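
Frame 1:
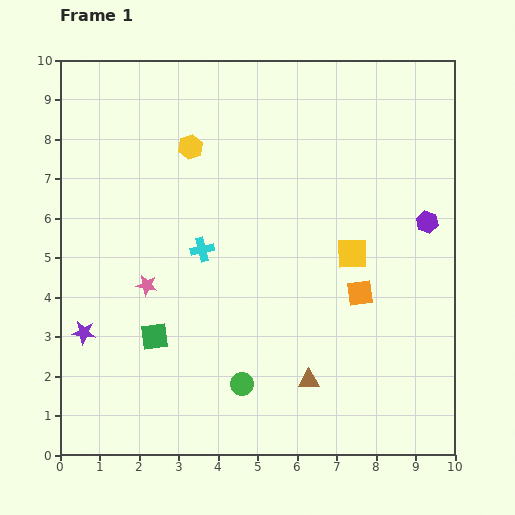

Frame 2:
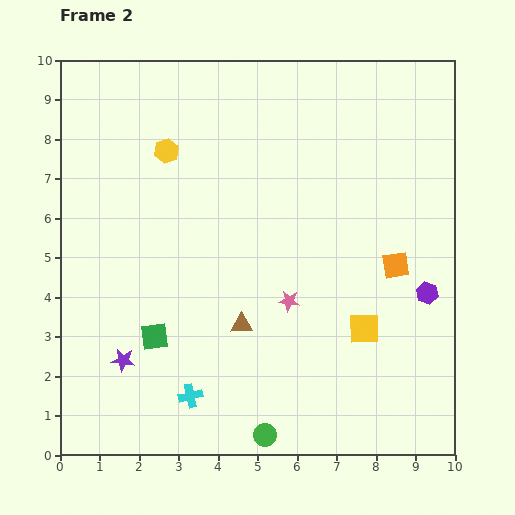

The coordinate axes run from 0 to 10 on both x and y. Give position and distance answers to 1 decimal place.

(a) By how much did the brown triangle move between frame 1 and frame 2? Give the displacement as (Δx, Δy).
(-1.7, 1.4)

The brown triangle was at (6.3, 1.9) in frame 1 and (4.6, 3.3) in frame 2.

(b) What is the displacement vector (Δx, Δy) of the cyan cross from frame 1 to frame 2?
(-0.3, -3.7)

The cyan cross was at (3.6, 5.2) in frame 1 and (3.3, 1.5) in frame 2.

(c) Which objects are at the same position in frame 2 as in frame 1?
the green square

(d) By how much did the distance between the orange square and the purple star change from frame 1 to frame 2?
+0.2

Distance in frame 1: 7.1. Distance in frame 2: 7.3.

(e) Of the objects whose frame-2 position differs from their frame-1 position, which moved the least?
the yellow hexagon

(moved 0.6)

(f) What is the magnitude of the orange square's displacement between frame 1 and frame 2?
1.1

The orange square moved from (7.6, 4.1) to (8.5, 4.8), a distance of √(0.9² + 0.7²) ≈ 1.1.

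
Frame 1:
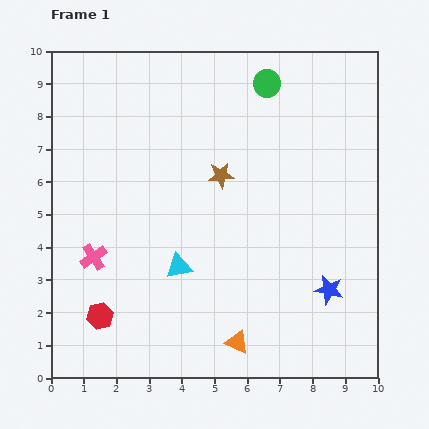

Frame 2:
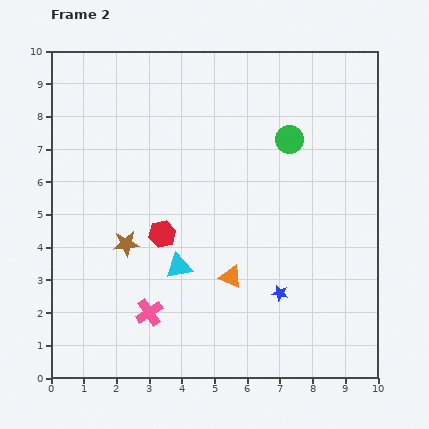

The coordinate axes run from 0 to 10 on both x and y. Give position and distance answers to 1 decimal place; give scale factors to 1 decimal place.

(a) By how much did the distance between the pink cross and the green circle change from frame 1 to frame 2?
-0.7

Distance in frame 1: 7.5. Distance in frame 2: 6.8.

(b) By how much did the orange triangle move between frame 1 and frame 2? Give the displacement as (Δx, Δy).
(-0.2, 2.0)

The orange triangle was at (5.7, 1.1) in frame 1 and (5.5, 3.1) in frame 2.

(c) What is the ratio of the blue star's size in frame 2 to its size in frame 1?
0.6×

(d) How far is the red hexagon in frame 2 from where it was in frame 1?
3.1

The red hexagon moved from (1.5, 1.9) to (3.4, 4.4), a distance of √(1.9² + 2.5²) ≈ 3.1.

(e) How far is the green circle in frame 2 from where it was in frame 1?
1.8

The green circle moved from (6.6, 9.0) to (7.3, 7.3), a distance of √(0.7² + 1.7²) ≈ 1.8.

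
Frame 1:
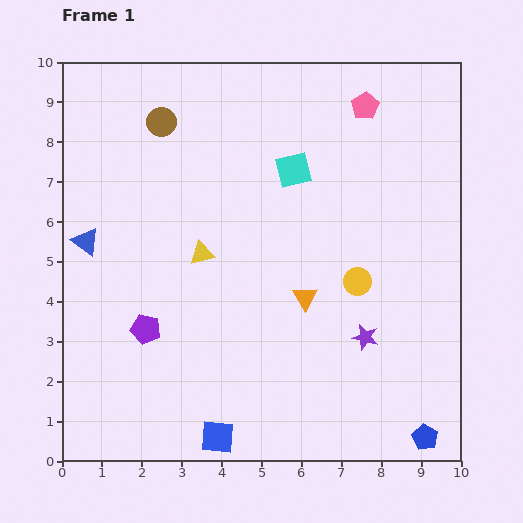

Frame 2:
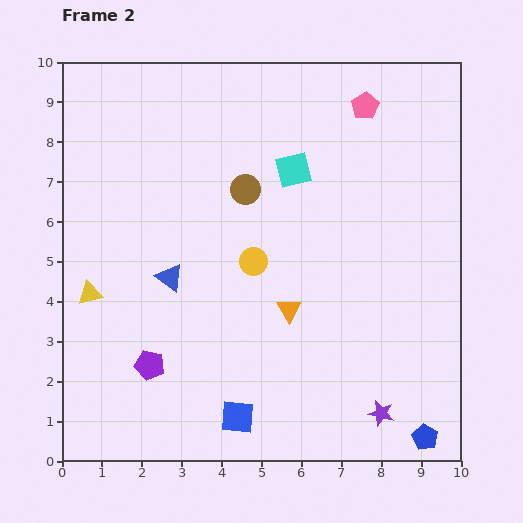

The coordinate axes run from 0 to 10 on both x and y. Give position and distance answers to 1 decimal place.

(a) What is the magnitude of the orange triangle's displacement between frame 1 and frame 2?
0.5

The orange triangle moved from (6.1, 4.1) to (5.7, 3.8), a distance of √(0.4² + 0.3²) ≈ 0.5.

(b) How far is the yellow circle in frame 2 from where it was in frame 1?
2.6

The yellow circle moved from (7.4, 4.5) to (4.8, 5.0), a distance of √(2.6² + 0.5²) ≈ 2.6.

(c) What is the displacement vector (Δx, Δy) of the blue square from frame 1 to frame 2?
(0.5, 0.5)

The blue square was at (3.9, 0.6) in frame 1 and (4.4, 1.1) in frame 2.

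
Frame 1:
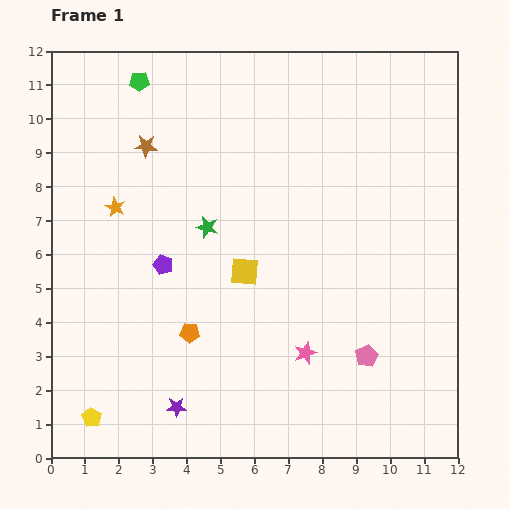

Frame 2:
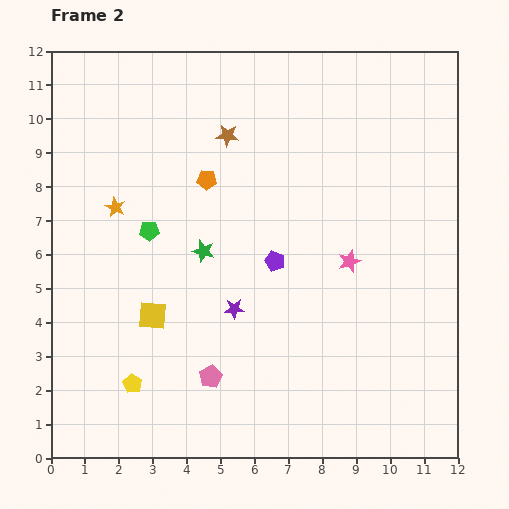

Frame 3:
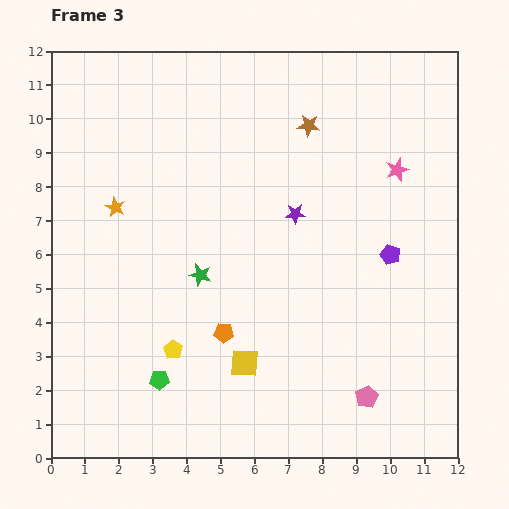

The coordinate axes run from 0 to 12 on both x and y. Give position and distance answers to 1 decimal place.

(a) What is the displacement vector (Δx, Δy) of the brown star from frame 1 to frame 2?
(2.4, 0.3)

The brown star was at (2.8, 9.2) in frame 1 and (5.2, 9.5) in frame 2.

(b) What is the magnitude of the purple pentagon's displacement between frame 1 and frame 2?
3.3

The purple pentagon moved from (3.3, 5.7) to (6.6, 5.8), a distance of √(3.3² + 0.1²) ≈ 3.3.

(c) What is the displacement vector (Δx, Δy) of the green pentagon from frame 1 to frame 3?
(0.6, -8.8)

The green pentagon was at (2.6, 11.1) in frame 1 and (3.2, 2.3) in frame 3.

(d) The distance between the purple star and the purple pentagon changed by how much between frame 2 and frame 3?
+1.2

Distance in frame 2: 1.8. Distance in frame 3: 3.0.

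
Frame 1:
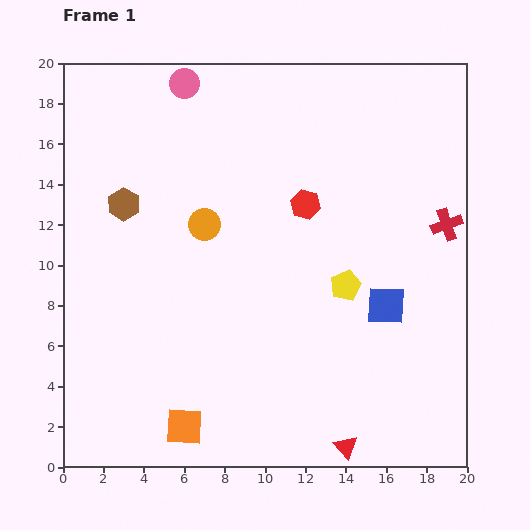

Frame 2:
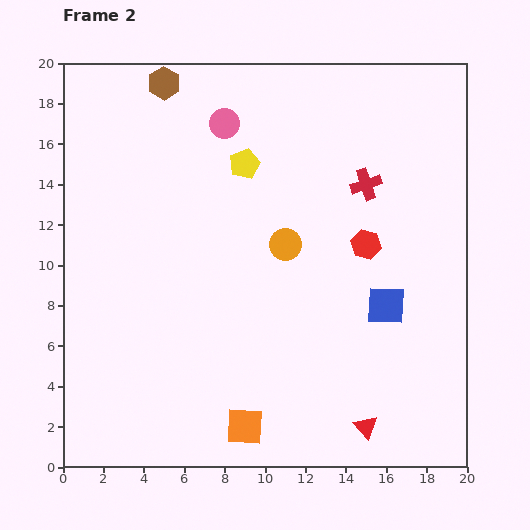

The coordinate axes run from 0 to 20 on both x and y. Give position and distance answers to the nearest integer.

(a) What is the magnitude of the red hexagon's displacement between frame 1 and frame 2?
4

The red hexagon moved from (12, 13) to (15, 11), a distance of √(3² + 2²) ≈ 4.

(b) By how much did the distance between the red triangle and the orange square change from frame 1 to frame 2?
-2

Distance in frame 1: 8. Distance in frame 2: 6.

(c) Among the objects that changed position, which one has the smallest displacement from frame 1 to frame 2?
the red triangle

(moved 1)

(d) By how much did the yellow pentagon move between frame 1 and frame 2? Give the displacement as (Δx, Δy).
(-5, 6)

The yellow pentagon was at (14, 9) in frame 1 and (9, 15) in frame 2.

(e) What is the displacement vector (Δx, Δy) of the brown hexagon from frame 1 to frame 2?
(2, 6)

The brown hexagon was at (3, 13) in frame 1 and (5, 19) in frame 2.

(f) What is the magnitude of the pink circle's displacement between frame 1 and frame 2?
3

The pink circle moved from (6, 19) to (8, 17), a distance of √(2² + 2²) ≈ 3.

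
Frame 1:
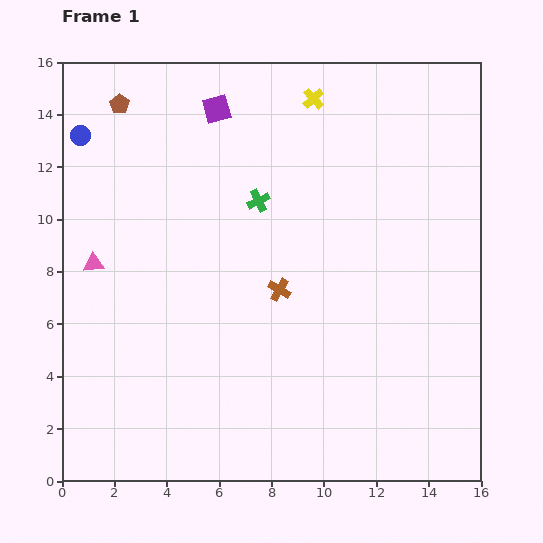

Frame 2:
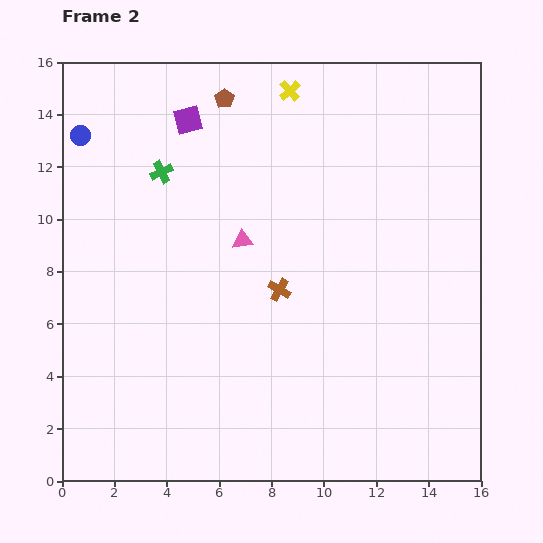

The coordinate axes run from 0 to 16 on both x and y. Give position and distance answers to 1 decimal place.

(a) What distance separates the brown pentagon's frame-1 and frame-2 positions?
4.0

The brown pentagon moved from (2.2, 14.4) to (6.2, 14.6), a distance of √(4.0² + 0.2²) ≈ 4.0.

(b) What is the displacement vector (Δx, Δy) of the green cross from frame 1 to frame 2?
(-3.7, 1.1)

The green cross was at (7.5, 10.7) in frame 1 and (3.8, 11.8) in frame 2.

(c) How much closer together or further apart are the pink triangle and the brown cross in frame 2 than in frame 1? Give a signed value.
-4.8

Distance in frame 1: 7.2. Distance in frame 2: 2.4.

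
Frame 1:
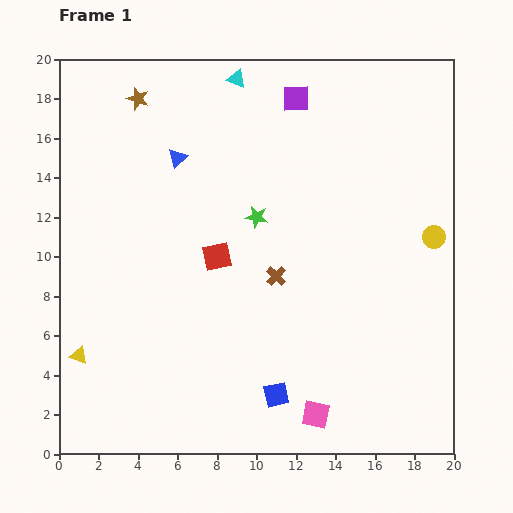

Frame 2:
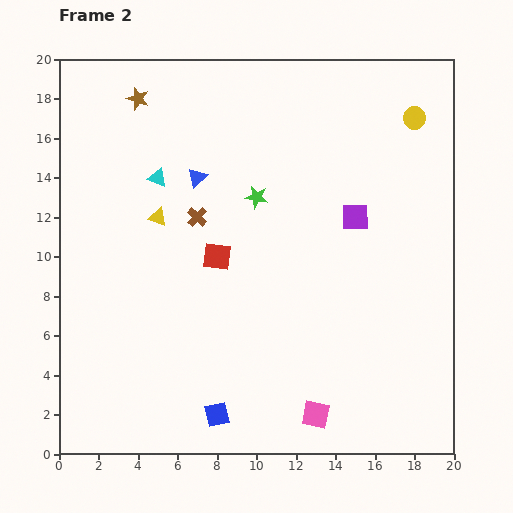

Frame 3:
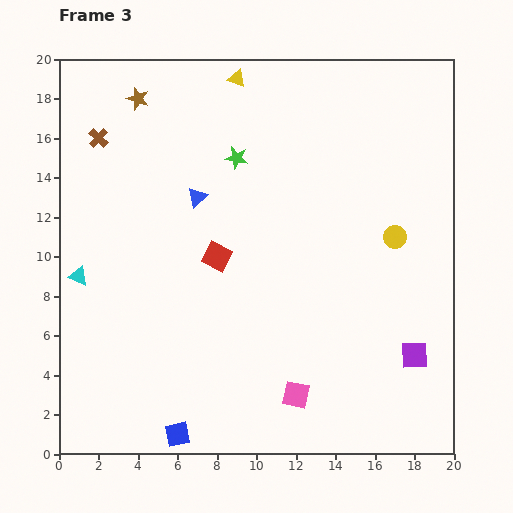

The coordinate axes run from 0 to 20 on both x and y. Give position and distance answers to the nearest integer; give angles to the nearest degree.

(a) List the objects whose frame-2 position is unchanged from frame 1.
the red square, the pink square, the brown star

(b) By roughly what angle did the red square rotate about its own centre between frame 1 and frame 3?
39° clockwise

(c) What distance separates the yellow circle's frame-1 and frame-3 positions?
2

The yellow circle moved from (19, 11) to (17, 11), a distance of √(2² + 0²) ≈ 2.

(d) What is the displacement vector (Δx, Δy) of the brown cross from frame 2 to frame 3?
(-5, 4)

The brown cross was at (7, 12) in frame 2 and (2, 16) in frame 3.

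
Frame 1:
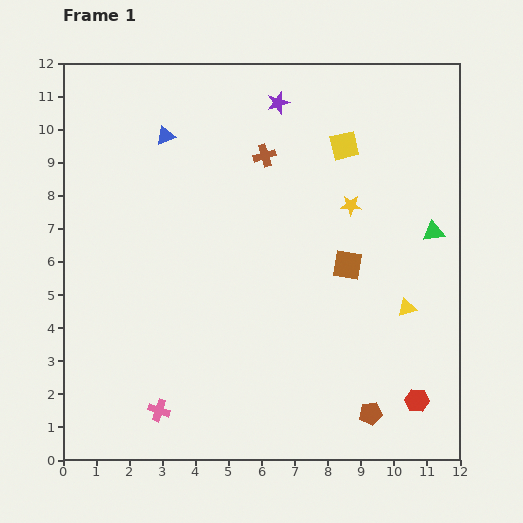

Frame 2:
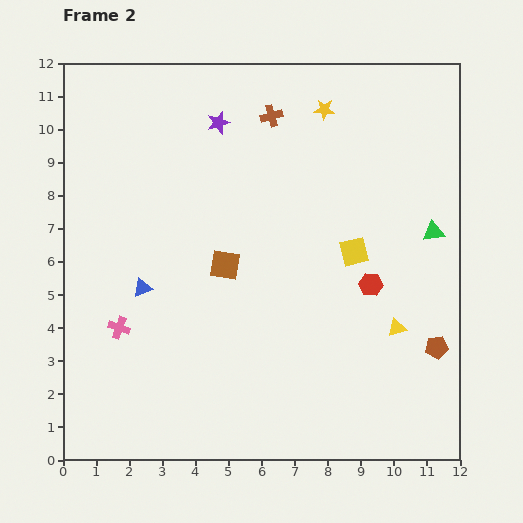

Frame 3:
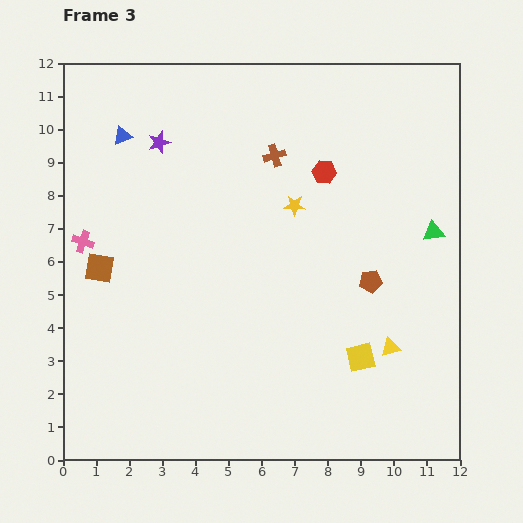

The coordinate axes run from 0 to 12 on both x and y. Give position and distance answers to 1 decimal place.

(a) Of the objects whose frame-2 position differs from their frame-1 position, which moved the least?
the yellow triangle

(moved 0.7)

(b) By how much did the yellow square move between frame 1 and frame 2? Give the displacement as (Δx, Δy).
(0.3, -3.2)

The yellow square was at (8.5, 9.5) in frame 1 and (8.8, 6.3) in frame 2.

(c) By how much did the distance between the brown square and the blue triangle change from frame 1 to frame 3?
-2.6

Distance in frame 1: 6.7. Distance in frame 3: 4.1.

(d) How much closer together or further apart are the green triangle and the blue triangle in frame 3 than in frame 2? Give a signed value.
+0.8

Distance in frame 2: 9.0. Distance in frame 3: 9.8.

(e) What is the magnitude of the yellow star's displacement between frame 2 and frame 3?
3.0

The yellow star moved from (7.9, 10.6) to (7.0, 7.7), a distance of √(0.9² + 2.9²) ≈ 3.0.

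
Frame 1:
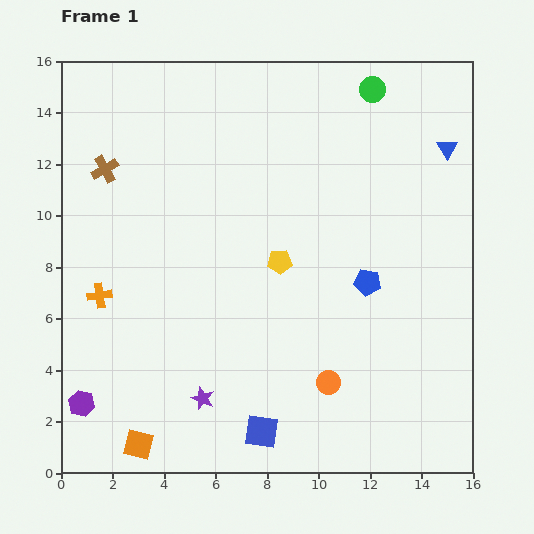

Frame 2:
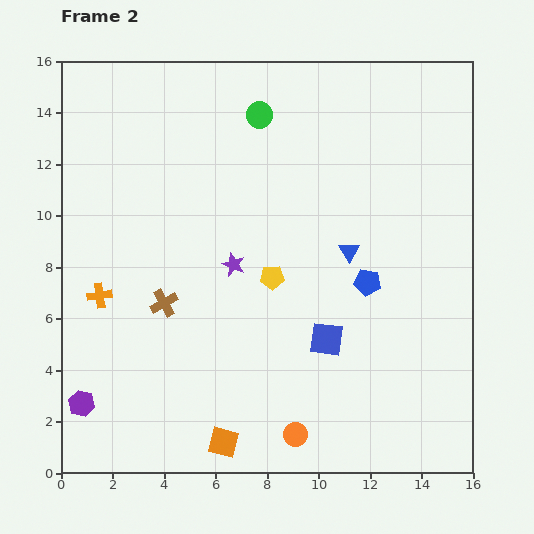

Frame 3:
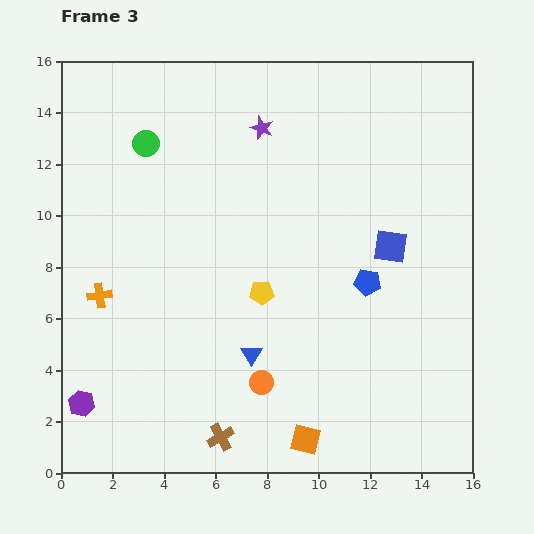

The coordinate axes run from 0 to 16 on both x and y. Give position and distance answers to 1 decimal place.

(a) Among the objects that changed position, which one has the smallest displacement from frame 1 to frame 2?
the yellow pentagon

(moved 0.7)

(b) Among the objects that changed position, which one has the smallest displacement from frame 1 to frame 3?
the yellow pentagon

(moved 1.4)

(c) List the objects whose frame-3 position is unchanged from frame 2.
the blue pentagon, the orange cross, the purple hexagon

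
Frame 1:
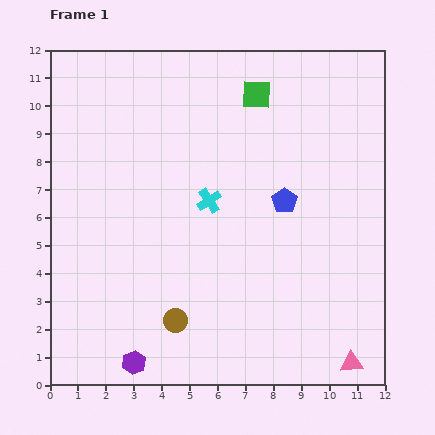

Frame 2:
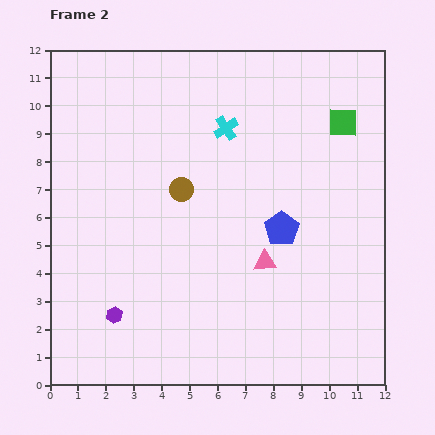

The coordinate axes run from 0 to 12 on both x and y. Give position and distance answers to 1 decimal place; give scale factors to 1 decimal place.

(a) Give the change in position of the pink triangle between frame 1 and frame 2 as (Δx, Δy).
(-3.1, 3.6)

The pink triangle was at (10.8, 0.8) in frame 1 and (7.7, 4.4) in frame 2.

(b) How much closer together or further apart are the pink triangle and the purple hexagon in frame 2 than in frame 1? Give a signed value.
-2.1

Distance in frame 1: 7.8. Distance in frame 2: 5.7.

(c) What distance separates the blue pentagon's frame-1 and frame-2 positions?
1.0

The blue pentagon moved from (8.4, 6.6) to (8.3, 5.6), a distance of √(0.1² + 1.0²) ≈ 1.0.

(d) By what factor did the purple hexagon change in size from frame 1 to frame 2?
0.7×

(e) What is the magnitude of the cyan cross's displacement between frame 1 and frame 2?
2.7

The cyan cross moved from (5.7, 6.6) to (6.3, 9.2), a distance of √(0.6² + 2.6²) ≈ 2.7.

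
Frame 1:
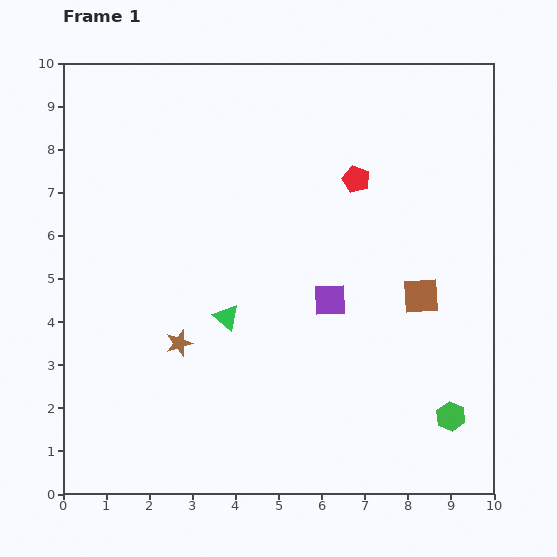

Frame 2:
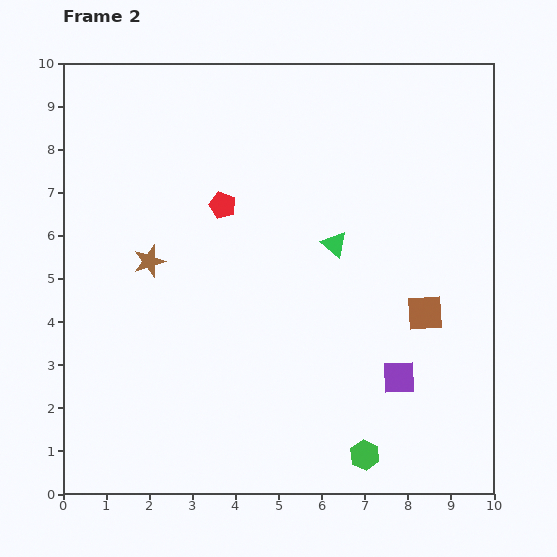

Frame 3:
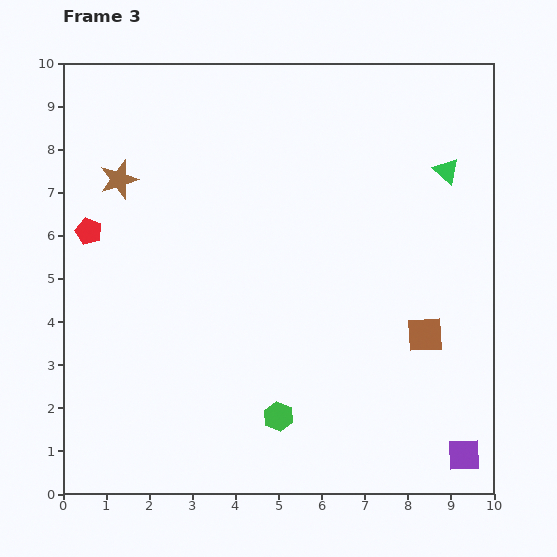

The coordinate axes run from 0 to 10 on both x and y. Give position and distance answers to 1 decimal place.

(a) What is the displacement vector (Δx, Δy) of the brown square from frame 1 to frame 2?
(0.1, -0.4)

The brown square was at (8.3, 4.6) in frame 1 and (8.4, 4.2) in frame 2.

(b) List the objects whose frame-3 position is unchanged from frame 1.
none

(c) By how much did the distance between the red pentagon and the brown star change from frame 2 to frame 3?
-0.7

Distance in frame 2: 2.1. Distance in frame 3: 1.4.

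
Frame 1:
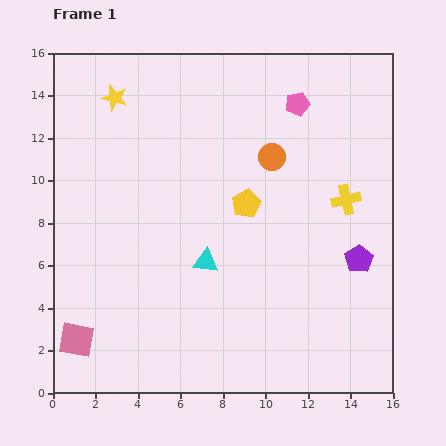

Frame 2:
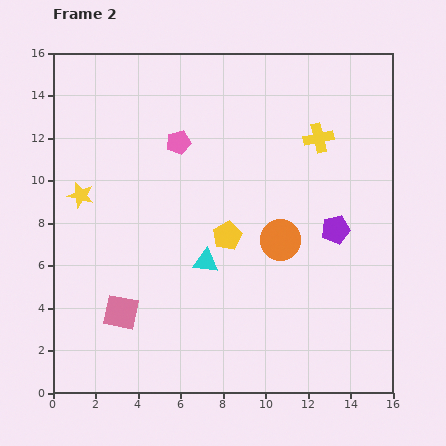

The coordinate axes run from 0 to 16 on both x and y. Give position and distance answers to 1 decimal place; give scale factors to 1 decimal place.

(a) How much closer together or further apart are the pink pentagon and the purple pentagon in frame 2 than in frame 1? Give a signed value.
+0.6

Distance in frame 1: 7.9. Distance in frame 2: 8.5.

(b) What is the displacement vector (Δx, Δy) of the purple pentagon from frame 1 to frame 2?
(-1.1, 1.4)

The purple pentagon was at (14.4, 6.3) in frame 1 and (13.3, 7.7) in frame 2.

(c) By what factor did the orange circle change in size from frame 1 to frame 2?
1.5×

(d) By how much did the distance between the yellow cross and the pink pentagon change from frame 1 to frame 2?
+1.5

Distance in frame 1: 5.1. Distance in frame 2: 6.6.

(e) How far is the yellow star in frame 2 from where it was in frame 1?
4.9

The yellow star moved from (2.9, 13.9) to (1.3, 9.3), a distance of √(1.6² + 4.6²) ≈ 4.9.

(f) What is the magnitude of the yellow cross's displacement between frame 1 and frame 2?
3.2

The yellow cross moved from (13.8, 9.1) to (12.5, 12.0), a distance of √(1.3² + 2.9²) ≈ 3.2.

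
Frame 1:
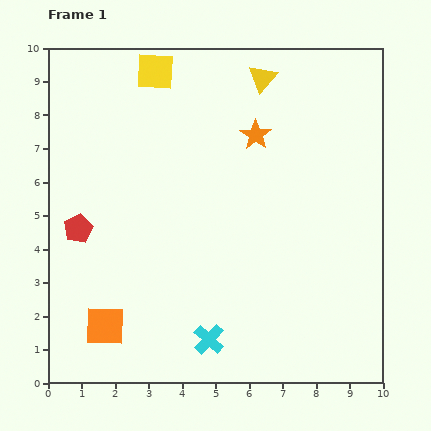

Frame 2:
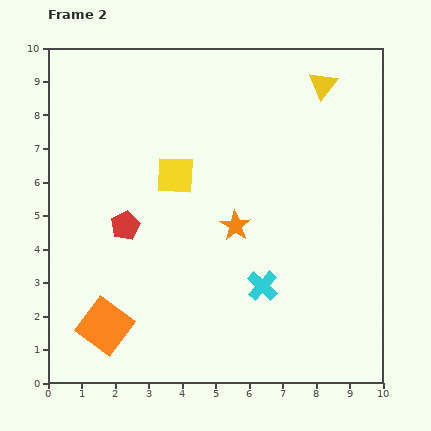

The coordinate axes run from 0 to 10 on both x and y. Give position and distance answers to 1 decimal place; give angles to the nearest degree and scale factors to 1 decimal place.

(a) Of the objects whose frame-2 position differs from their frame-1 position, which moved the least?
the red pentagon

(moved 1.4)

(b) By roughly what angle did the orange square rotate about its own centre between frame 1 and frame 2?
34° clockwise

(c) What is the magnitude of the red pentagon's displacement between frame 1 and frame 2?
1.4

The red pentagon moved from (0.9, 4.6) to (2.3, 4.7), a distance of √(1.4² + 0.1²) ≈ 1.4.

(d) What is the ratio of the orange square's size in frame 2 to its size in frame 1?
1.3×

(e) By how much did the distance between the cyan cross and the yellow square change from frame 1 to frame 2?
-4.0

Distance in frame 1: 8.2. Distance in frame 2: 4.2.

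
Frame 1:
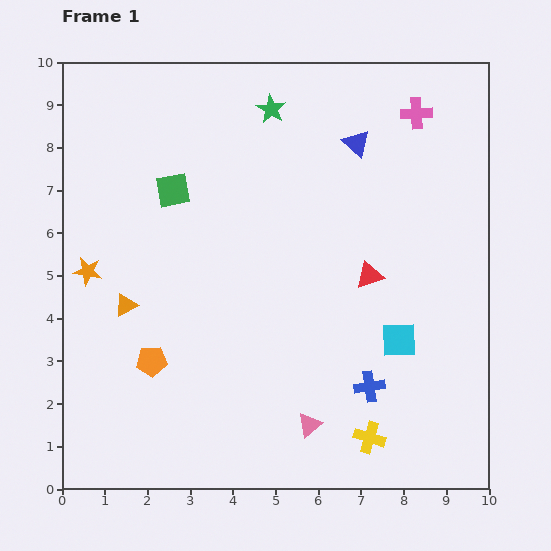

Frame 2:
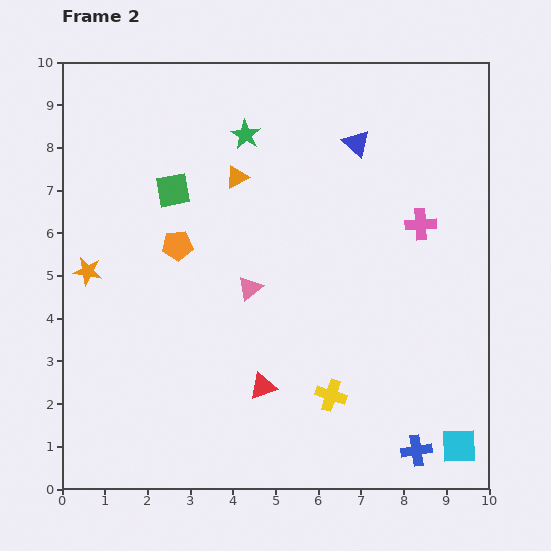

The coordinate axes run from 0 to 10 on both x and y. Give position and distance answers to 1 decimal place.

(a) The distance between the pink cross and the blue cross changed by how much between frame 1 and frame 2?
-1.2

Distance in frame 1: 6.5. Distance in frame 2: 5.3.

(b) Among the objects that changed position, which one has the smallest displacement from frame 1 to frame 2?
the green star

(moved 0.8)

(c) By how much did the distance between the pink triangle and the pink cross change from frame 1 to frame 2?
-3.4

Distance in frame 1: 7.7. Distance in frame 2: 4.3.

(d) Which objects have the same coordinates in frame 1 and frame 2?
the green square, the blue triangle, the orange star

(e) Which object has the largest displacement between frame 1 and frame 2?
the orange triangle

(moved 4.0; next 3.6)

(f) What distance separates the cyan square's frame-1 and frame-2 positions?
2.9

The cyan square moved from (7.9, 3.5) to (9.3, 1.0), a distance of √(1.4² + 2.5²) ≈ 2.9.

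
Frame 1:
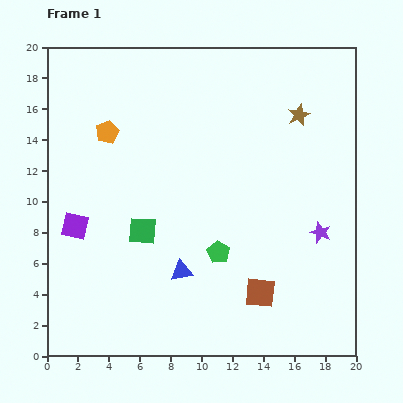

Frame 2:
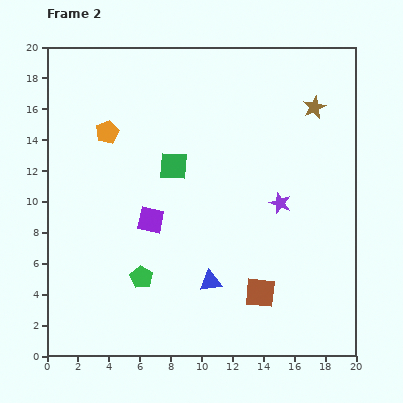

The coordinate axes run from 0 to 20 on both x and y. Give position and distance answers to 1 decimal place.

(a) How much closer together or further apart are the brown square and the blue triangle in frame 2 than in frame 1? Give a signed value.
-2.0

Distance in frame 1: 5.3. Distance in frame 2: 3.3.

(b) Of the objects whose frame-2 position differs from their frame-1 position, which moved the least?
the brown star

(moved 1.1)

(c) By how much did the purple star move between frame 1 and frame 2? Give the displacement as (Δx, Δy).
(-2.6, 1.9)

The purple star was at (17.7, 8.0) in frame 1 and (15.1, 9.9) in frame 2.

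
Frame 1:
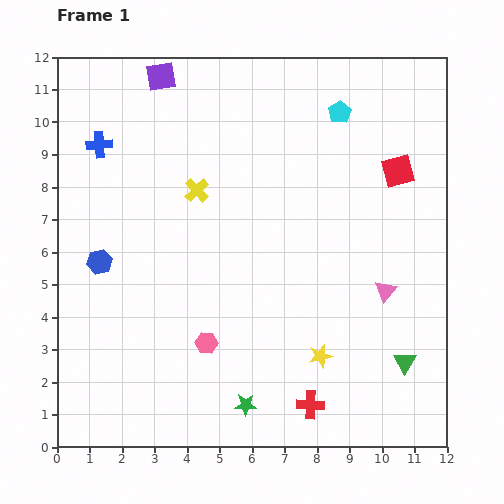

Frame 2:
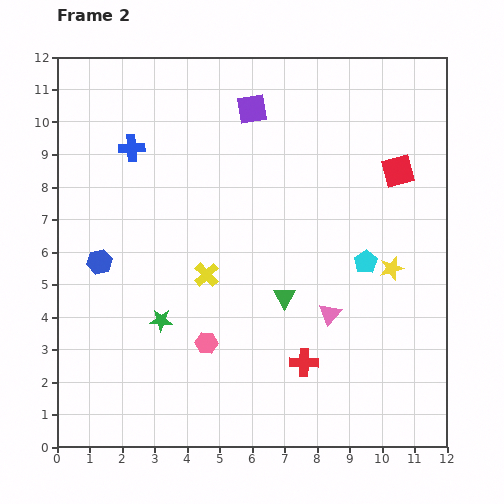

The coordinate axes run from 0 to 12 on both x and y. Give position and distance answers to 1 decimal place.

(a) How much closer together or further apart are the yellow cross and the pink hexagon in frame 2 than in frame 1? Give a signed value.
-2.6

Distance in frame 1: 4.7. Distance in frame 2: 2.1.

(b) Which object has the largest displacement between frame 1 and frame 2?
the cyan pentagon

(moved 4.7; next 4.2)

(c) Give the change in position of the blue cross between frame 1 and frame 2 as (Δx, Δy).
(1.0, -0.1)

The blue cross was at (1.3, 9.3) in frame 1 and (2.3, 9.2) in frame 2.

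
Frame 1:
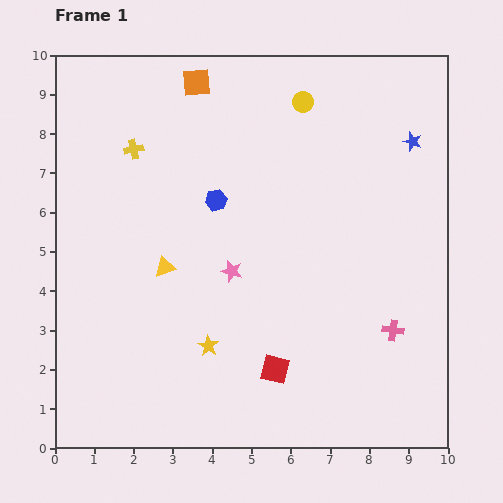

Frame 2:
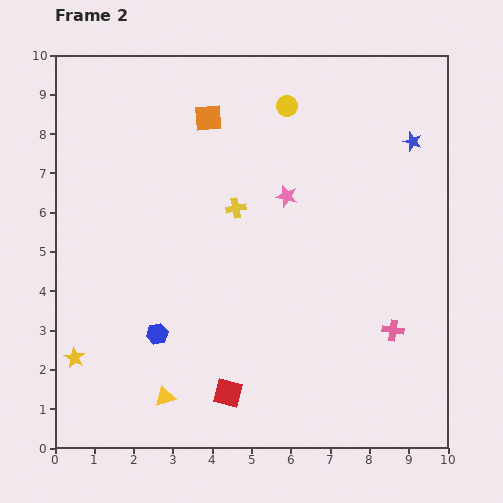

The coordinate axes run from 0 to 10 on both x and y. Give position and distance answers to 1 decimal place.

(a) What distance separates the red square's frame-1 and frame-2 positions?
1.3

The red square moved from (5.6, 2.0) to (4.4, 1.4), a distance of √(1.2² + 0.6²) ≈ 1.3.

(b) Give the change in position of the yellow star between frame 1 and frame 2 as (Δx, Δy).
(-3.4, -0.3)

The yellow star was at (3.9, 2.6) in frame 1 and (0.5, 2.3) in frame 2.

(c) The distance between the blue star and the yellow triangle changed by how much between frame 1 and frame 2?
+2.0

Distance in frame 1: 7.1. Distance in frame 2: 9.1.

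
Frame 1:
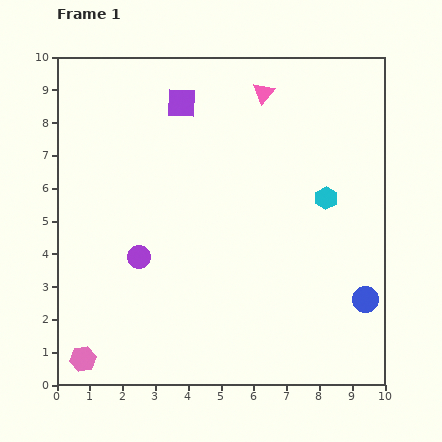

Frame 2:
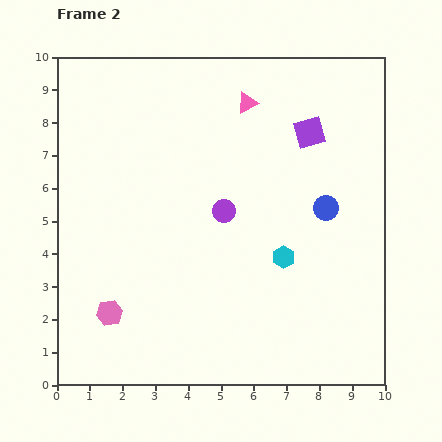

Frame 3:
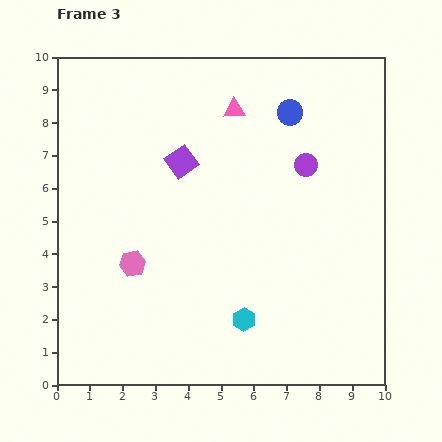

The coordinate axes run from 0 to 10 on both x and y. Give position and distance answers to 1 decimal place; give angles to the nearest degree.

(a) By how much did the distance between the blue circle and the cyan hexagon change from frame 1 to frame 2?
-1.3

Distance in frame 1: 3.3. Distance in frame 2: 2.0.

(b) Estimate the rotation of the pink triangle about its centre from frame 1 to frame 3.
46° clockwise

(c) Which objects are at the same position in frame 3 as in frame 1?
none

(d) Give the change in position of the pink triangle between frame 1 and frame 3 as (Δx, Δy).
(-0.9, -0.5)

The pink triangle was at (6.3, 8.9) in frame 1 and (5.4, 8.4) in frame 3.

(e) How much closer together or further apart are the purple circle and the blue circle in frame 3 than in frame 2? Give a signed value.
-1.4

Distance in frame 2: 3.1. Distance in frame 3: 1.7.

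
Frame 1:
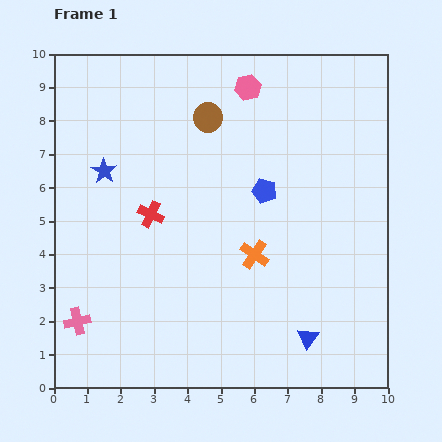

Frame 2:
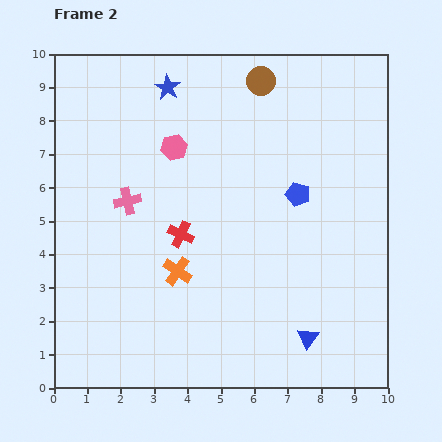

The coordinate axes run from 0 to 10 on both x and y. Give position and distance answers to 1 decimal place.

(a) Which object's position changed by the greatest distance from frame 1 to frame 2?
the pink cross

(moved 3.9; next 3.1)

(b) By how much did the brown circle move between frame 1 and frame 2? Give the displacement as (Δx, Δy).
(1.6, 1.1)

The brown circle was at (4.6, 8.1) in frame 1 and (6.2, 9.2) in frame 2.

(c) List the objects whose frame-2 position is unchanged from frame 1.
the blue triangle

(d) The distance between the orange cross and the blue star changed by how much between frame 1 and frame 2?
+0.4

Distance in frame 1: 5.1. Distance in frame 2: 5.5.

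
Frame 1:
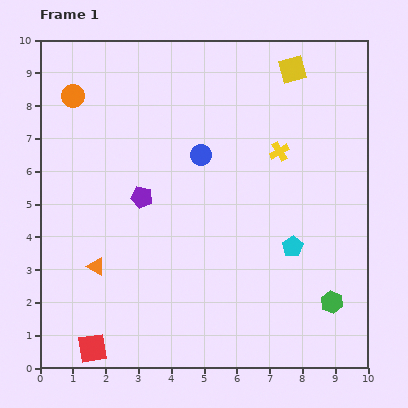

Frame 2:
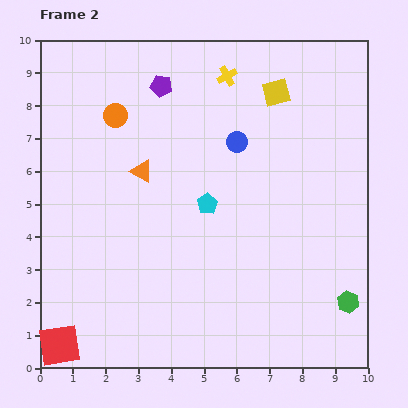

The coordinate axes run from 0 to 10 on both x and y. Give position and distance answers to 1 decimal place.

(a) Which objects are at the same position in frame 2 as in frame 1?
none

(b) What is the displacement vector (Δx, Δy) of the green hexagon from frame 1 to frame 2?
(0.5, 0.0)

The green hexagon was at (8.9, 2.0) in frame 1 and (9.4, 2.0) in frame 2.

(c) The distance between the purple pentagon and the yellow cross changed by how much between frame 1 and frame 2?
-2.4

Distance in frame 1: 4.4. Distance in frame 2: 2.0.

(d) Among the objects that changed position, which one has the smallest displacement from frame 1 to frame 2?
the green hexagon

(moved 0.5)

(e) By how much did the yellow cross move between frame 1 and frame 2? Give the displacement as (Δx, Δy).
(-1.6, 2.3)

The yellow cross was at (7.3, 6.6) in frame 1 and (5.7, 8.9) in frame 2.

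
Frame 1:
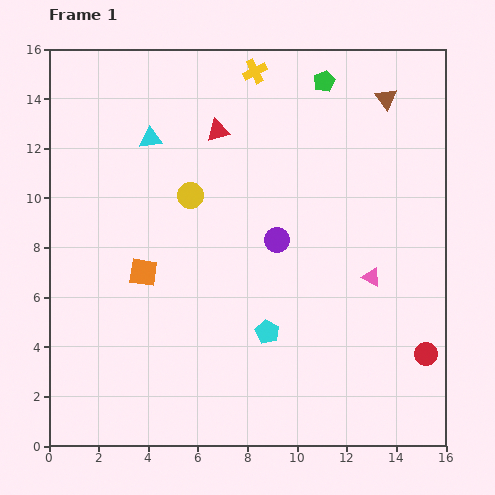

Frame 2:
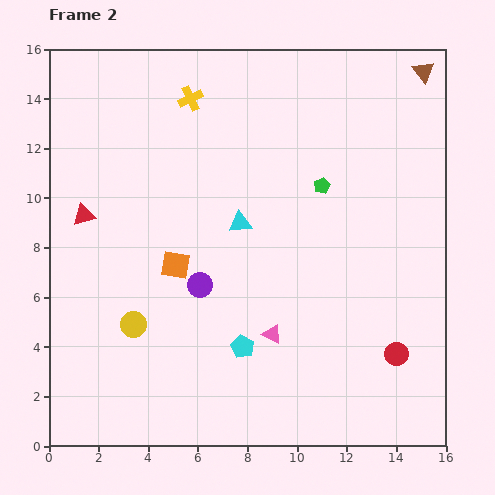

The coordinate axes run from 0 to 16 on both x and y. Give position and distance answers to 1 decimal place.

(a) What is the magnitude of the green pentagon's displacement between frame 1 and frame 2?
4.2

The green pentagon moved from (11.1, 14.7) to (11.0, 10.5), a distance of √(0.1² + 4.2²) ≈ 4.2.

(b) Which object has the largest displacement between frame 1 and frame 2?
the red triangle

(moved 6.4; next 5.7)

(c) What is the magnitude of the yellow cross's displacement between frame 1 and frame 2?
2.8

The yellow cross moved from (8.3, 15.1) to (5.7, 14.0), a distance of √(2.6² + 1.1²) ≈ 2.8.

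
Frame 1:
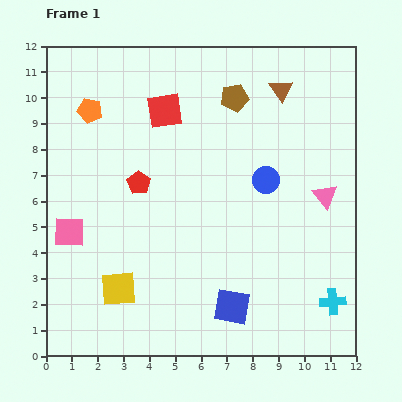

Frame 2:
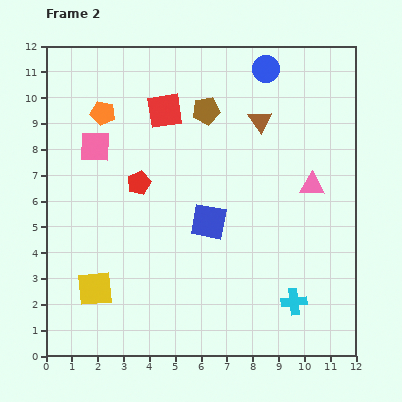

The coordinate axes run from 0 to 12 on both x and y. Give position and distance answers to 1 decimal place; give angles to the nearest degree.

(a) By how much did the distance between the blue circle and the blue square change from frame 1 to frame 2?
+1.2

Distance in frame 1: 5.1. Distance in frame 2: 6.3.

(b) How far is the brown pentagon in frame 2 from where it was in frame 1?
1.2

The brown pentagon moved from (7.3, 10.0) to (6.2, 9.5), a distance of √(1.1² + 0.5²) ≈ 1.2.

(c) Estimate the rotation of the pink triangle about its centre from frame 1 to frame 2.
48° counter-clockwise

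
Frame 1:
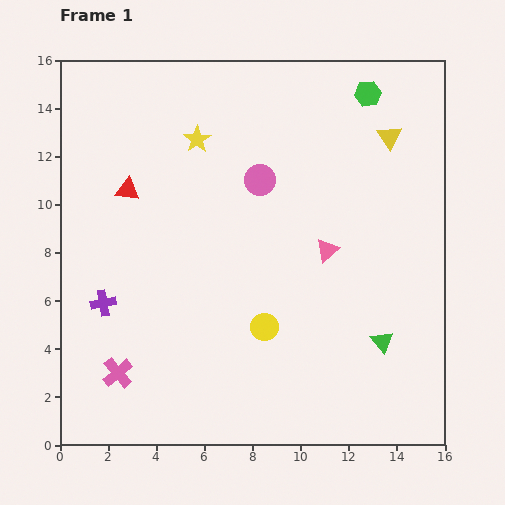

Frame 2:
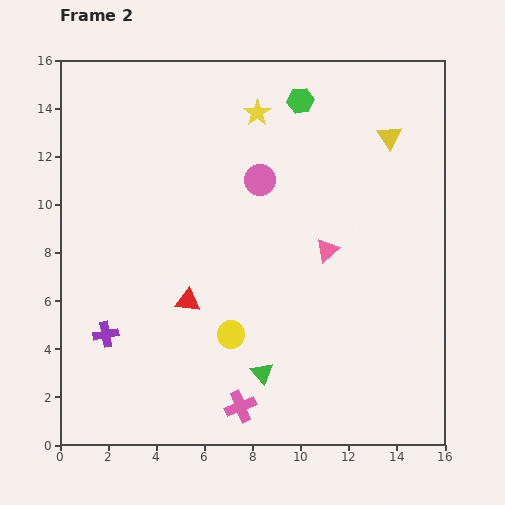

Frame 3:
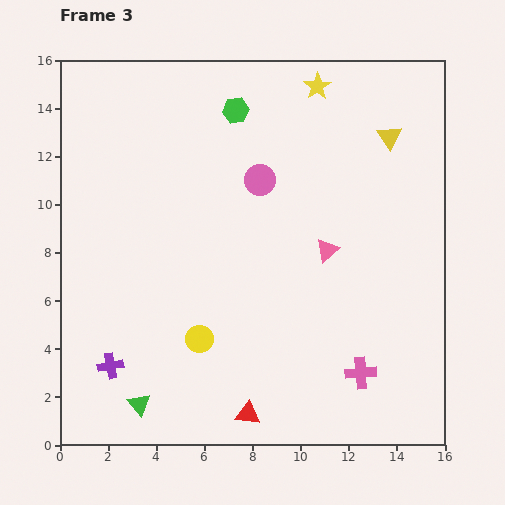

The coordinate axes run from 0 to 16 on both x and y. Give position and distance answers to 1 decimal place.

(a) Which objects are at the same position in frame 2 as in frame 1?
the pink triangle, the pink circle, the yellow triangle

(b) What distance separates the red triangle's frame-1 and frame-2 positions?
5.2

The red triangle moved from (2.8, 10.6) to (5.3, 6.0), a distance of √(2.5² + 4.6²) ≈ 5.2.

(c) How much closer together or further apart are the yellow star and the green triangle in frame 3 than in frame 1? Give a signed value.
+3.7

Distance in frame 1: 11.4. Distance in frame 3: 15.1.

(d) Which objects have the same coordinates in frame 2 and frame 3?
the pink triangle, the pink circle, the yellow triangle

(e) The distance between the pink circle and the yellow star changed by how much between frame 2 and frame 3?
+1.8

Distance in frame 2: 2.8. Distance in frame 3: 4.6.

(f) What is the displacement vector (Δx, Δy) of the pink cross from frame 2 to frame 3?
(5.0, 1.4)

The pink cross was at (7.5, 1.6) in frame 2 and (12.5, 3.0) in frame 3.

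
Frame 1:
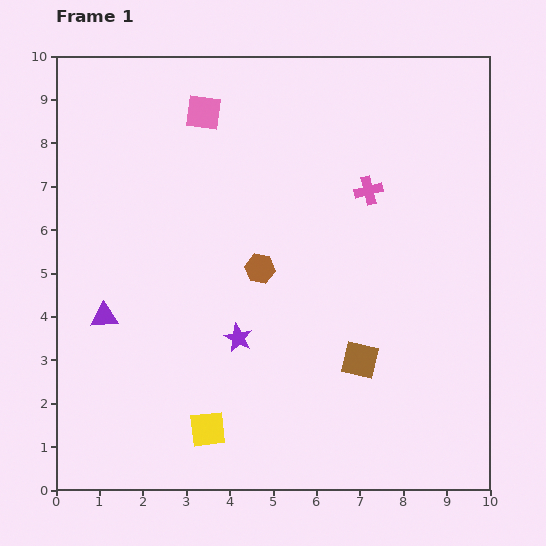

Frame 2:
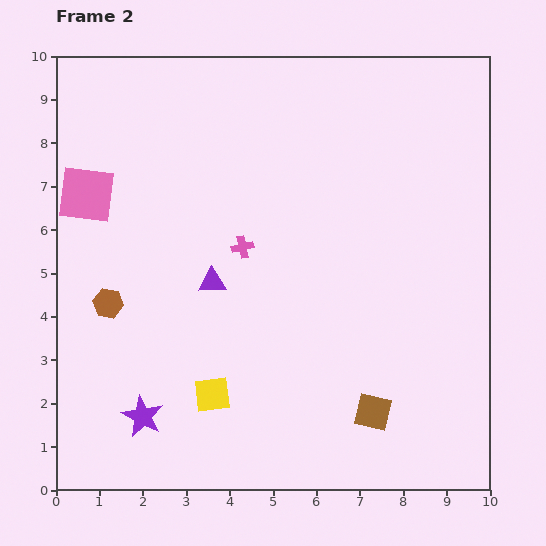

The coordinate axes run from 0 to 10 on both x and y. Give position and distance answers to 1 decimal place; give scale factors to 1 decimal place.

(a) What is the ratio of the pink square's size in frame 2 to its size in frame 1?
1.6×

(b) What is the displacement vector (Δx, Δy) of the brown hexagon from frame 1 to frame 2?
(-3.5, -0.8)

The brown hexagon was at (4.7, 5.1) in frame 1 and (1.2, 4.3) in frame 2.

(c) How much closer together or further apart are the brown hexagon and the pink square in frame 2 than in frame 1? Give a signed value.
-1.3

Distance in frame 1: 3.8. Distance in frame 2: 2.5.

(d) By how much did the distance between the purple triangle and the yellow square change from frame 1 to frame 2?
-0.9

Distance in frame 1: 3.5. Distance in frame 2: 2.6.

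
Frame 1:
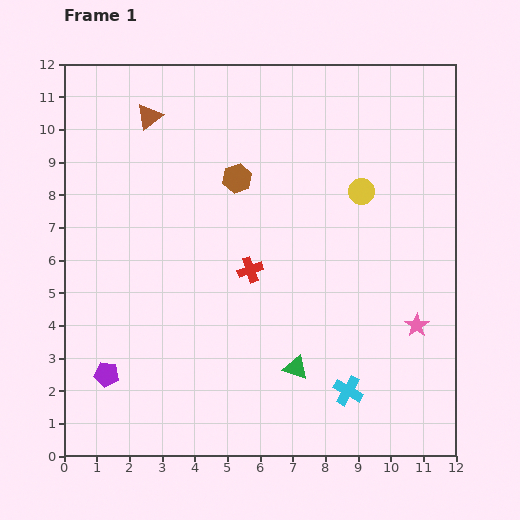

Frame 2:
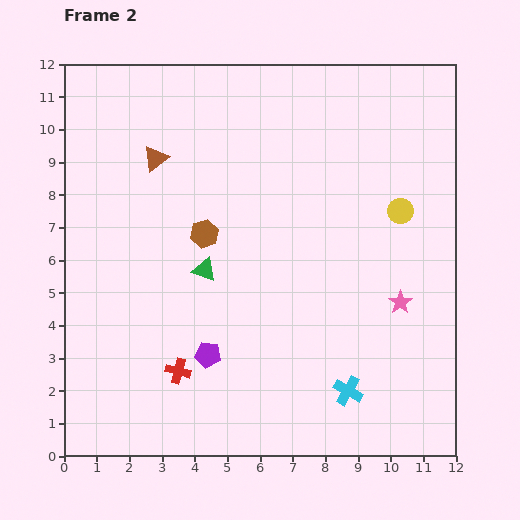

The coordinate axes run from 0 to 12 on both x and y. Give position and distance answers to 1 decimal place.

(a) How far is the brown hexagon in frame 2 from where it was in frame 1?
2.0

The brown hexagon moved from (5.3, 8.5) to (4.3, 6.8), a distance of √(1.0² + 1.7²) ≈ 2.0.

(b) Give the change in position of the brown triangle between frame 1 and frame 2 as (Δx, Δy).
(0.2, -1.3)

The brown triangle was at (2.6, 10.4) in frame 1 and (2.8, 9.1) in frame 2.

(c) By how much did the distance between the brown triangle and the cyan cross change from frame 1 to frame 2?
-1.2

Distance in frame 1: 10.4. Distance in frame 2: 9.2.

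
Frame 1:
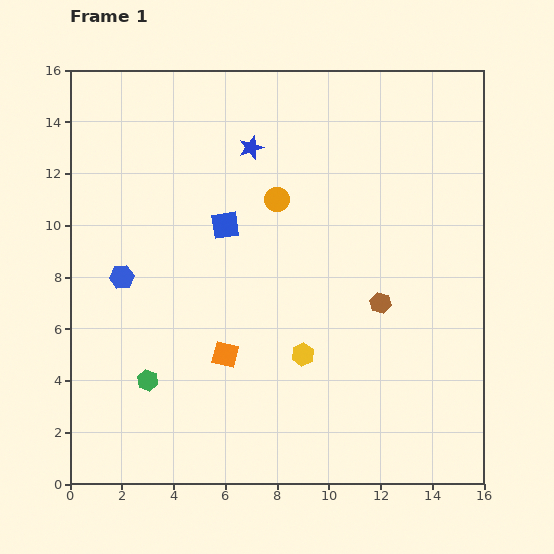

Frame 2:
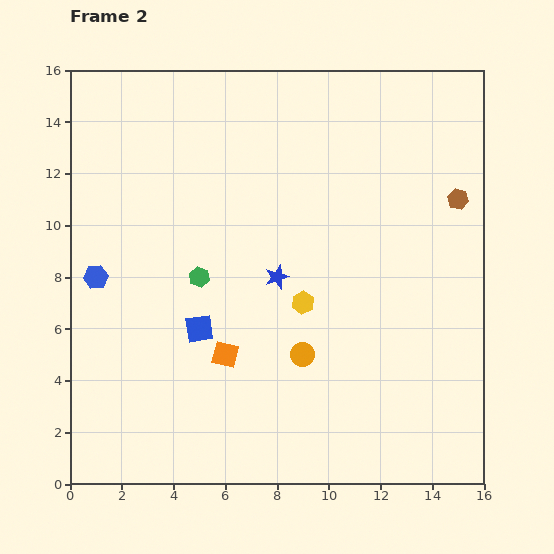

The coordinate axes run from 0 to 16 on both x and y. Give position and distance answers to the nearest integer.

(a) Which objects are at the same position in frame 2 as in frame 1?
the orange square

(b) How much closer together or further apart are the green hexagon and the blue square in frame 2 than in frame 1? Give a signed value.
-5

Distance in frame 1: 7. Distance in frame 2: 2.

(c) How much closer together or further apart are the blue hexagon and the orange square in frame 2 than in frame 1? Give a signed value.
+1

Distance in frame 1: 5. Distance in frame 2: 6.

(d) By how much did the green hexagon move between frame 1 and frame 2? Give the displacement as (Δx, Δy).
(2, 4)

The green hexagon was at (3, 4) in frame 1 and (5, 8) in frame 2.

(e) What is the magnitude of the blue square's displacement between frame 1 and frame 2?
4

The blue square moved from (6, 10) to (5, 6), a distance of √(1² + 4²) ≈ 4.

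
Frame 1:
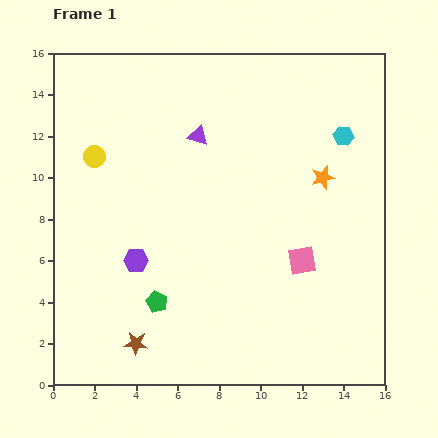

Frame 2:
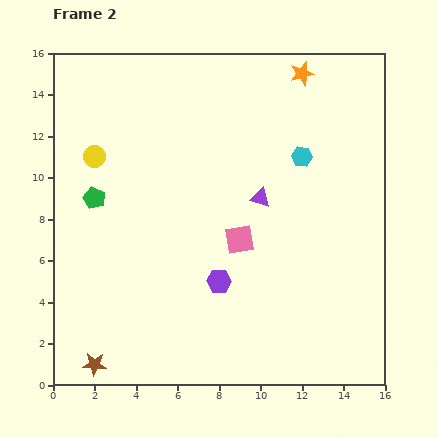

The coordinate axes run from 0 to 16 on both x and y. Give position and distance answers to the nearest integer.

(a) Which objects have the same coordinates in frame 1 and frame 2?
the yellow circle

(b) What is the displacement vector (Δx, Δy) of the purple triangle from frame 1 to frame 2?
(3, -3)

The purple triangle was at (7, 12) in frame 1 and (10, 9) in frame 2.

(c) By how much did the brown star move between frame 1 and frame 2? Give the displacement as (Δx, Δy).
(-2, -1)

The brown star was at (4, 2) in frame 1 and (2, 1) in frame 2.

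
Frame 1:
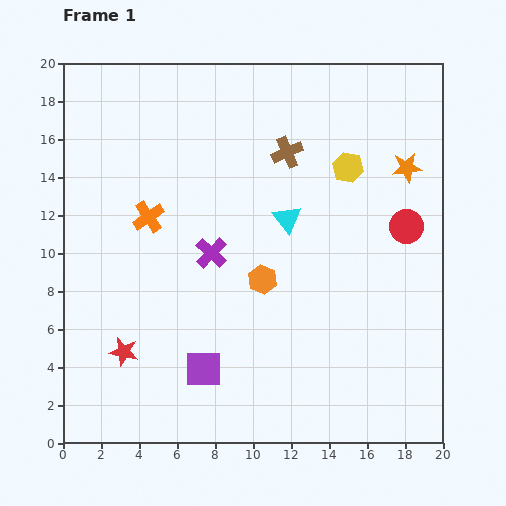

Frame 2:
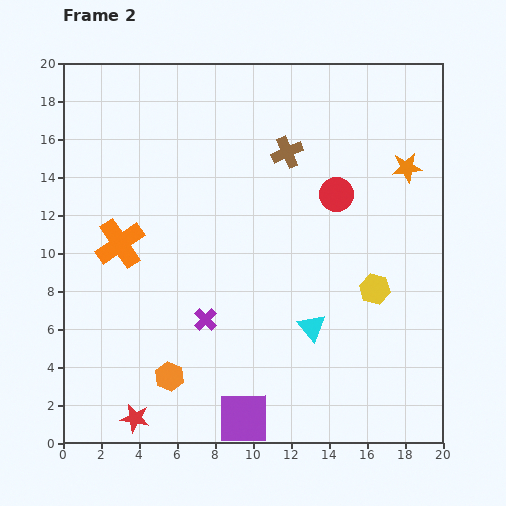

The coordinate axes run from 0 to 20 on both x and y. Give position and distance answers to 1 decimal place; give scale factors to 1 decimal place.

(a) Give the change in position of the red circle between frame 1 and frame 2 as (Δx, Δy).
(-3.7, 1.7)

The red circle was at (18.1, 11.4) in frame 1 and (14.4, 13.1) in frame 2.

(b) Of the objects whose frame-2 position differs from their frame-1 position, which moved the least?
the orange cross

(moved 2.1)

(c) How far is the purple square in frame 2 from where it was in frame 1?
3.3

The purple square moved from (7.4, 3.9) to (9.5, 1.3), a distance of √(2.1² + 2.6²) ≈ 3.3.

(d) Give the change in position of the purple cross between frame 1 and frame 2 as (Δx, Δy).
(-0.3, -3.5)

The purple cross was at (7.8, 10.0) in frame 1 and (7.5, 6.5) in frame 2.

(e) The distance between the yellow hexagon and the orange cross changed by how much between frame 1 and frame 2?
+2.8

Distance in frame 1: 10.8. Distance in frame 2: 13.6.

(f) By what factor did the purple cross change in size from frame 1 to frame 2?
0.7×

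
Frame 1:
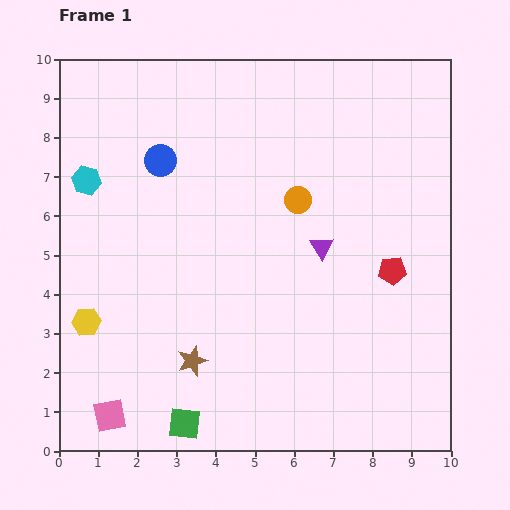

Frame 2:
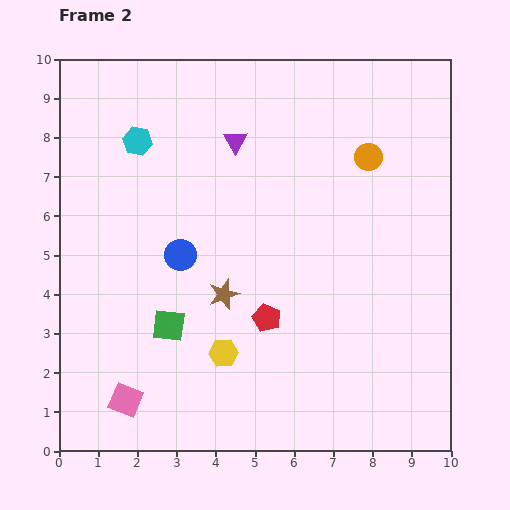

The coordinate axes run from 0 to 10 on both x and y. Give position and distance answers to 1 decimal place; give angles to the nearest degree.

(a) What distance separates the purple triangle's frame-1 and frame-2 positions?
3.5

The purple triangle moved from (6.7, 5.2) to (4.5, 7.9), a distance of √(2.2² + 2.7²) ≈ 3.5.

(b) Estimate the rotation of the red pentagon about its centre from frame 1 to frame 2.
27° clockwise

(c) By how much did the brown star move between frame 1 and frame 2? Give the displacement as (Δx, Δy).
(0.8, 1.7)

The brown star was at (3.4, 2.3) in frame 1 and (4.2, 4.0) in frame 2.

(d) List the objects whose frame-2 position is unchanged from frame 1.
none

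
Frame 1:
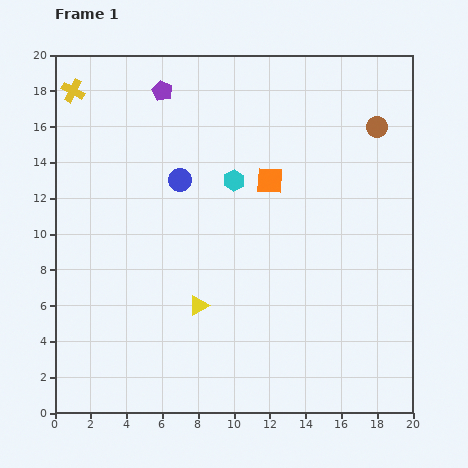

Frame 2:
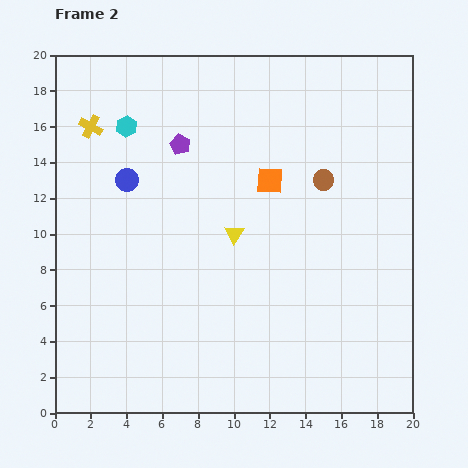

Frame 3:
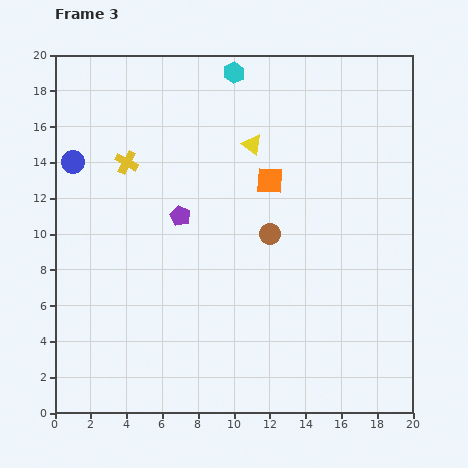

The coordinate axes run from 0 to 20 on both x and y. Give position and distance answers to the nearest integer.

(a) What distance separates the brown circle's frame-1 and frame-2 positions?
4

The brown circle moved from (18, 16) to (15, 13), a distance of √(3² + 3²) ≈ 4.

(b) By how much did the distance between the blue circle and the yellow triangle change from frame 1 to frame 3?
+3

Distance in frame 1: 7. Distance in frame 3: 10.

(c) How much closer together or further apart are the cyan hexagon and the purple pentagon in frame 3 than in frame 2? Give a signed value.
+6

Distance in frame 2: 3. Distance in frame 3: 9.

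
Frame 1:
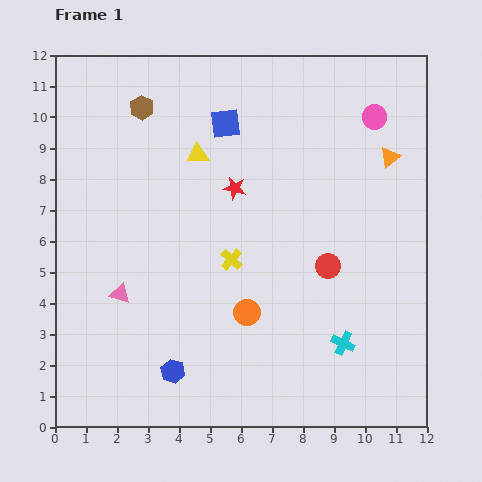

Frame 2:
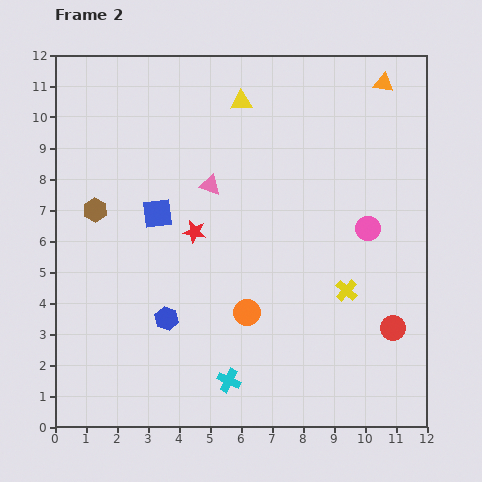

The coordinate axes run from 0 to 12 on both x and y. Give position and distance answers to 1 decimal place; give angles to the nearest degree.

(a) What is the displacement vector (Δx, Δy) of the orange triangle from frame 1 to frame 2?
(-0.2, 2.4)

The orange triangle was at (10.8, 8.7) in frame 1 and (10.6, 11.1) in frame 2.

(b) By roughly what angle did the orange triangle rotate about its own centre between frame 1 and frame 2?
47° clockwise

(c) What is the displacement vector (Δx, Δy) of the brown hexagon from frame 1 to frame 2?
(-1.5, -3.3)

The brown hexagon was at (2.8, 10.3) in frame 1 and (1.3, 7.0) in frame 2.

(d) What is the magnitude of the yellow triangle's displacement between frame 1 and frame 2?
2.2

The yellow triangle moved from (4.6, 8.8) to (6.0, 10.5), a distance of √(1.4² + 1.7²) ≈ 2.2.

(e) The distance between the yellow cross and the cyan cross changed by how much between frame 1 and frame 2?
+0.3

Distance in frame 1: 4.5. Distance in frame 2: 4.8.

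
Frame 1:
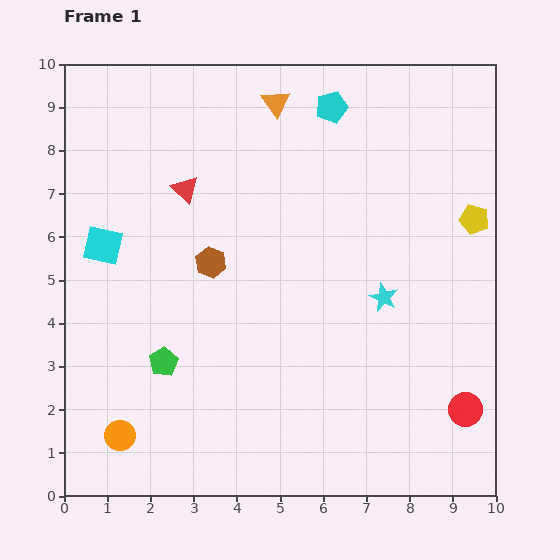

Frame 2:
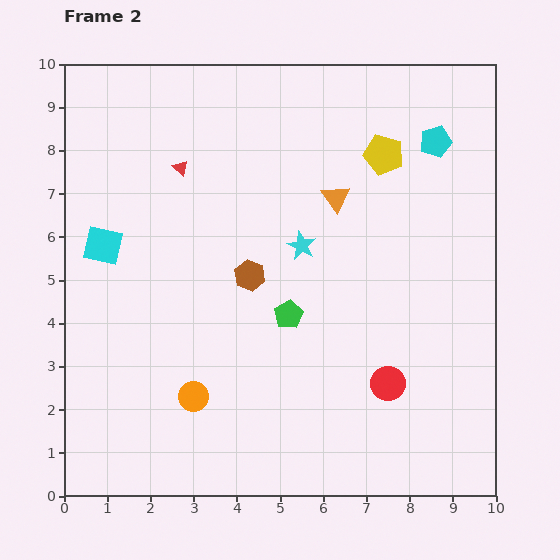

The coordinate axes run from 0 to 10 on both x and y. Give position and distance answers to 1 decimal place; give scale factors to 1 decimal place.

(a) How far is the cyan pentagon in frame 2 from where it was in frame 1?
2.5

The cyan pentagon moved from (6.2, 9.0) to (8.6, 8.2), a distance of √(2.4² + 0.8²) ≈ 2.5.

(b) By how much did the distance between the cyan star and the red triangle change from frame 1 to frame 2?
-1.9

Distance in frame 1: 5.2. Distance in frame 2: 3.3.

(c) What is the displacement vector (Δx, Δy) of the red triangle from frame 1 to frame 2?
(-0.1, 0.5)

The red triangle was at (2.8, 7.1) in frame 1 and (2.7, 7.6) in frame 2.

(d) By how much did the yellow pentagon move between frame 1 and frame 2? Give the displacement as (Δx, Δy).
(-2.1, 1.5)

The yellow pentagon was at (9.5, 6.4) in frame 1 and (7.4, 7.9) in frame 2.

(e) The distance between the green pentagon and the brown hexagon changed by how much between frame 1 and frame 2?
-1.2

Distance in frame 1: 2.5. Distance in frame 2: 1.3.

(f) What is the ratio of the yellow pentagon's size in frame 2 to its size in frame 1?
1.4×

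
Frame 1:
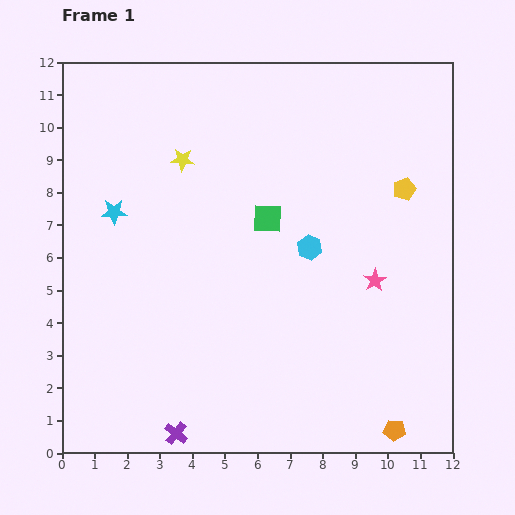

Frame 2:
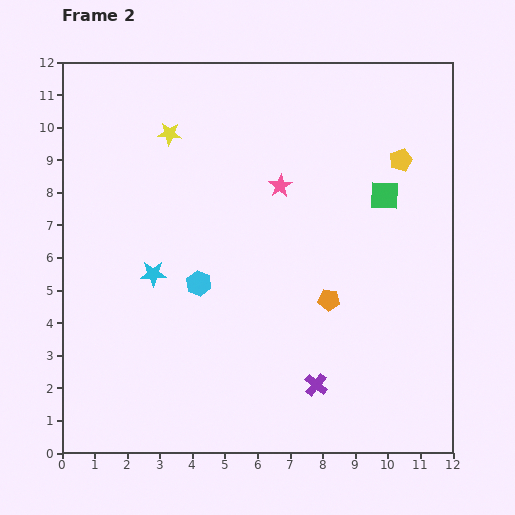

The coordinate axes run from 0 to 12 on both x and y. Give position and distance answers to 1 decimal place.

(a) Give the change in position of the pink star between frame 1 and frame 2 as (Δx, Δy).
(-2.9, 2.9)

The pink star was at (9.6, 5.3) in frame 1 and (6.7, 8.2) in frame 2.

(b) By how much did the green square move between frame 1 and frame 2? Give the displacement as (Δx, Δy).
(3.6, 0.7)

The green square was at (6.3, 7.2) in frame 1 and (9.9, 7.9) in frame 2.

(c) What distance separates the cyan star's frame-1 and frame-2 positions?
2.2

The cyan star moved from (1.6, 7.4) to (2.8, 5.5), a distance of √(1.2² + 1.9²) ≈ 2.2.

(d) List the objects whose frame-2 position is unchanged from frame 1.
none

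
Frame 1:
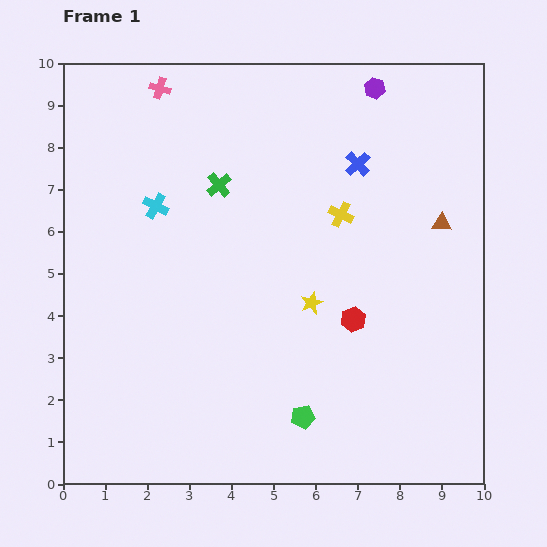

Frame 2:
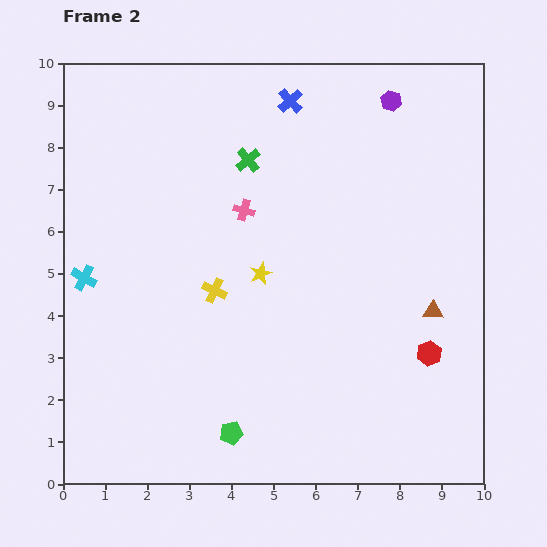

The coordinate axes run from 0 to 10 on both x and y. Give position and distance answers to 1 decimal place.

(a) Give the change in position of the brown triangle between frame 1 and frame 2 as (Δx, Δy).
(-0.2, -2.1)

The brown triangle was at (9.0, 6.2) in frame 1 and (8.8, 4.1) in frame 2.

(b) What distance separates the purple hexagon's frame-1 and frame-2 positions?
0.5

The purple hexagon moved from (7.4, 9.4) to (7.8, 9.1), a distance of √(0.4² + 0.3²) ≈ 0.5.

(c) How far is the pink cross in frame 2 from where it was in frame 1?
3.5

The pink cross moved from (2.3, 9.4) to (4.3, 6.5), a distance of √(2.0² + 2.9²) ≈ 3.5.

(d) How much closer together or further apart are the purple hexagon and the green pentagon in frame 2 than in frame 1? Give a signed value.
+0.8

Distance in frame 1: 8.0. Distance in frame 2: 8.8.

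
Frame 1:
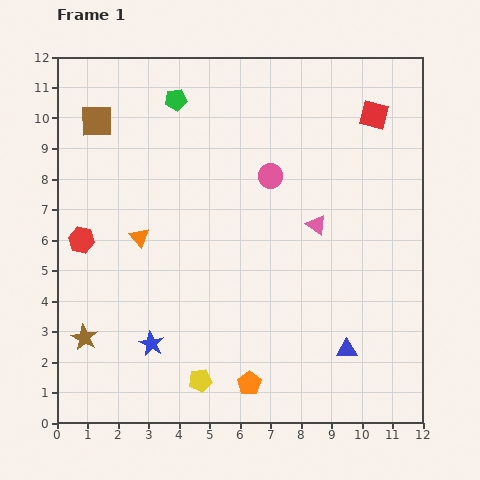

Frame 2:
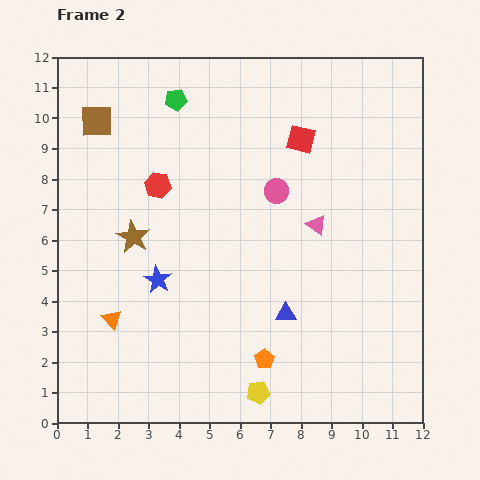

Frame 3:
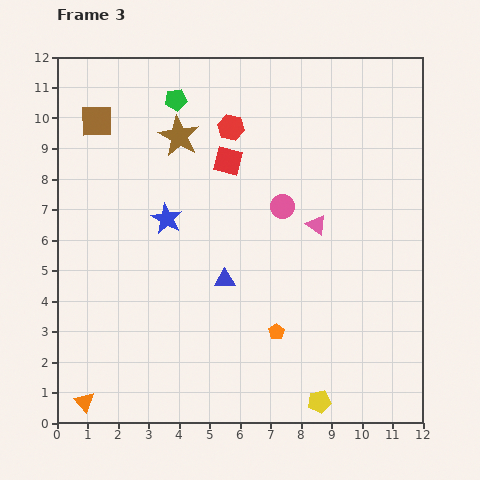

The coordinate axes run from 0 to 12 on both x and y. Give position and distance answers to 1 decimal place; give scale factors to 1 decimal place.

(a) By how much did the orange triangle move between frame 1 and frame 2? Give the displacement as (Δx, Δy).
(-0.9, -2.7)

The orange triangle was at (2.7, 6.1) in frame 1 and (1.8, 3.4) in frame 2.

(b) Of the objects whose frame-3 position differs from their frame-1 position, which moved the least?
the pink circle

(moved 1.1)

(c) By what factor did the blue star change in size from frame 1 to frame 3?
1.3×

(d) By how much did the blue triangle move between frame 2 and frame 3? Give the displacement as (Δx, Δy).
(-2.0, 1.1)

The blue triangle was at (7.5, 3.6) in frame 2 and (5.5, 4.7) in frame 3.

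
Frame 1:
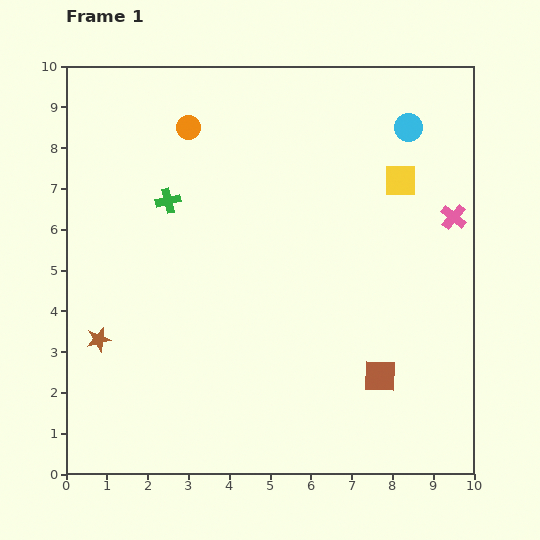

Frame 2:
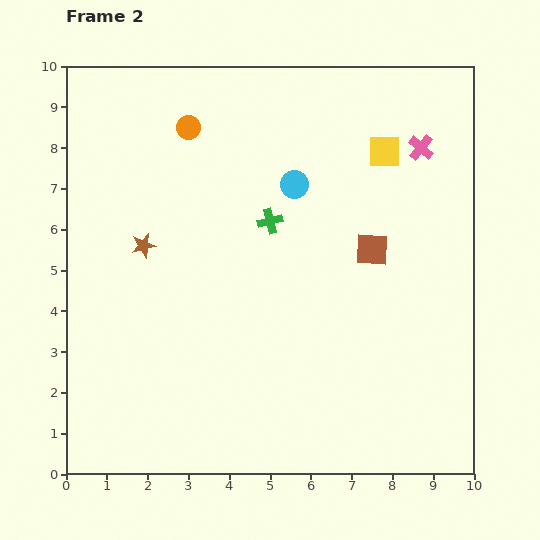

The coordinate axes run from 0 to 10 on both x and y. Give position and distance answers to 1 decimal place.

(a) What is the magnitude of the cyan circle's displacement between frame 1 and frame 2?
3.1

The cyan circle moved from (8.4, 8.5) to (5.6, 7.1), a distance of √(2.8² + 1.4²) ≈ 3.1.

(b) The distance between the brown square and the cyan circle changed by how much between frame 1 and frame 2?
-3.6

Distance in frame 1: 6.1. Distance in frame 2: 2.5.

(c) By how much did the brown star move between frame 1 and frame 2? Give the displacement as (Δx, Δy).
(1.1, 2.3)

The brown star was at (0.8, 3.3) in frame 1 and (1.9, 5.6) in frame 2.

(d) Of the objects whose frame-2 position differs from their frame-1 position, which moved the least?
the yellow square

(moved 0.8)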